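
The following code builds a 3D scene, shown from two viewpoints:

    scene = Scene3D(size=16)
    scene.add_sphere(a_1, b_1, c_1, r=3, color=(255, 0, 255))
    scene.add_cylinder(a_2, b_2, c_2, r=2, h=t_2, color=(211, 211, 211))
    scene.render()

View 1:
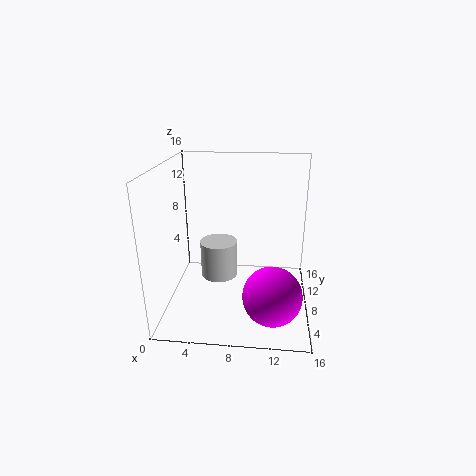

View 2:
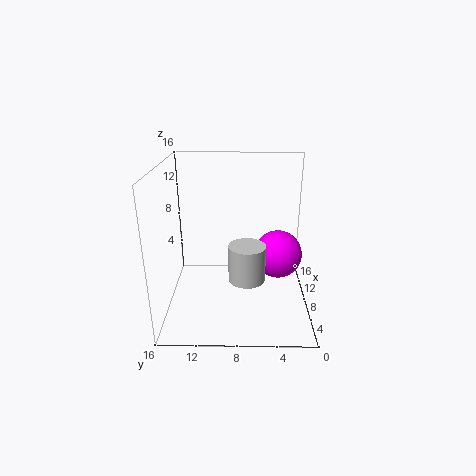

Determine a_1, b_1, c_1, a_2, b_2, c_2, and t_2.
a_1 = 12, b_1 = 3, c_1 = 4, a_2 = 6, b_2 = 7, c_2 = 4, t_2 = 4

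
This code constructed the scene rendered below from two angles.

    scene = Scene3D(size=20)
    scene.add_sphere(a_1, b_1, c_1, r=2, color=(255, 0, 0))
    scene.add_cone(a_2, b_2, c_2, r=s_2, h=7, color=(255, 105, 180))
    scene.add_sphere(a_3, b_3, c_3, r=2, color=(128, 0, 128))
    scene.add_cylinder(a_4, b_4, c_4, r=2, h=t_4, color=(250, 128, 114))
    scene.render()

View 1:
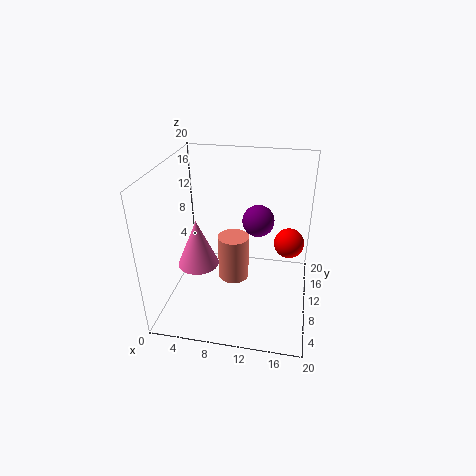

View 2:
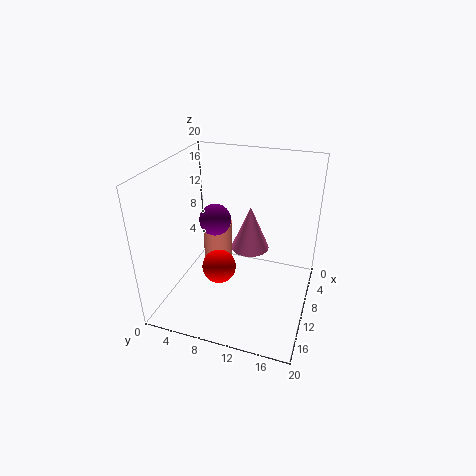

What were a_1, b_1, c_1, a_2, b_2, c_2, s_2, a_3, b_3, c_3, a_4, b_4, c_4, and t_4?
a_1 = 17
b_1 = 10
c_1 = 10
a_2 = 4
b_2 = 10
c_2 = 5
s_2 = 3
a_3 = 13
b_3 = 8
c_3 = 14
a_4 = 10
b_4 = 7
c_4 = 6
t_4 = 6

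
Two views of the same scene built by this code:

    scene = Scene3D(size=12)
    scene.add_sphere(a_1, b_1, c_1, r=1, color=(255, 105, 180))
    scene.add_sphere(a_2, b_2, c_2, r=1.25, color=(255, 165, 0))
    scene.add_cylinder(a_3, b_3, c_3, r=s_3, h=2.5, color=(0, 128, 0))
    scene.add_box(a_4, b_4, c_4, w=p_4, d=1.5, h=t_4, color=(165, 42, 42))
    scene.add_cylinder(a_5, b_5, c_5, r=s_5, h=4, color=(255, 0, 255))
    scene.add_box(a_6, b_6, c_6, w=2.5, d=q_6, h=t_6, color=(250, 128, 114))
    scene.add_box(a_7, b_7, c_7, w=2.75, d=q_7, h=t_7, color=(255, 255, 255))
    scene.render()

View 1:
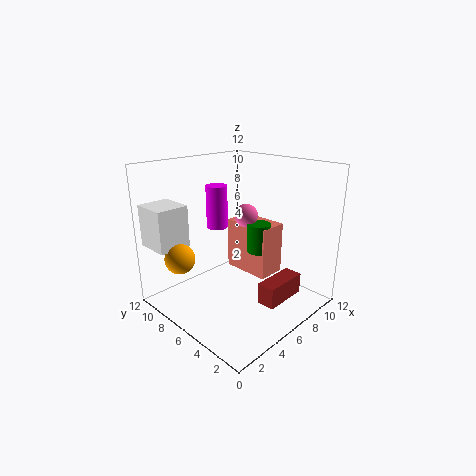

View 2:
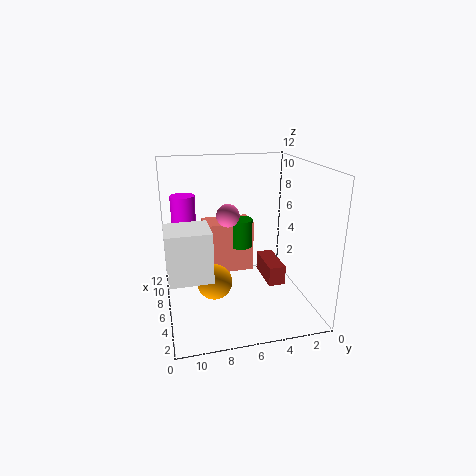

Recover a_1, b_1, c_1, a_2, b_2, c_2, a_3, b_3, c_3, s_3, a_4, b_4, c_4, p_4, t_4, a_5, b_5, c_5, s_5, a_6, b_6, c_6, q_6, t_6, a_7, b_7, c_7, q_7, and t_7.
a_1 = 7.5, b_1 = 6.5, c_1 = 7.5, a_2 = 2, b_2 = 8.75, c_2 = 4.5, a_3 = 7.75, b_3 = 5.25, c_3 = 4.5, s_3 = 1, a_4 = 5.5, b_4 = 1.75, c_4 = 1.25, p_4 = 3.75, t_4 = 1.75, a_5 = 7.5, b_5 = 10.25, c_5 = 5.5, s_5 = 1, a_6 = 7.25, b_6 = 4.25, c_6 = 2.25, q_6 = 4.25, t_6 = 4.5, a_7 = 0.5, b_7 = 9, c_7 = 5.25, q_7 = 3, t_7 = 3.5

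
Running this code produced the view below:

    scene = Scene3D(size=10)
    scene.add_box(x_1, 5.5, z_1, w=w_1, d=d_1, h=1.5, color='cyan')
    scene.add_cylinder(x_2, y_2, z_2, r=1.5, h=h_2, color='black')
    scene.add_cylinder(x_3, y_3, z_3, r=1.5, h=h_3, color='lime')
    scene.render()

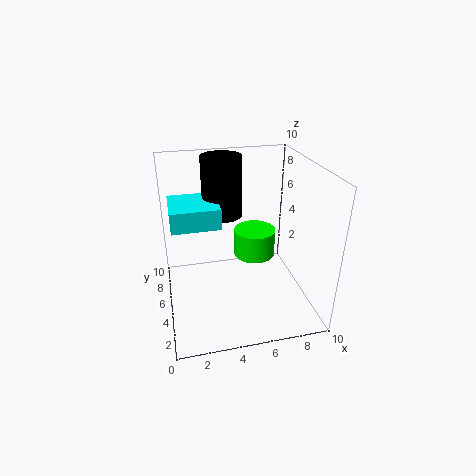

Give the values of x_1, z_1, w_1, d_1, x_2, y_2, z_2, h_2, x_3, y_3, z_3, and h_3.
x_1 = 0.5; z_1 = 5.5; w_1 = 3.5; d_1 = 3.5; x_2 = 4.5; y_2 = 8; z_2 = 5.5; h_2 = 4.5; x_3 = 6.5; y_3 = 6; z_3 = 3; h_3 = 2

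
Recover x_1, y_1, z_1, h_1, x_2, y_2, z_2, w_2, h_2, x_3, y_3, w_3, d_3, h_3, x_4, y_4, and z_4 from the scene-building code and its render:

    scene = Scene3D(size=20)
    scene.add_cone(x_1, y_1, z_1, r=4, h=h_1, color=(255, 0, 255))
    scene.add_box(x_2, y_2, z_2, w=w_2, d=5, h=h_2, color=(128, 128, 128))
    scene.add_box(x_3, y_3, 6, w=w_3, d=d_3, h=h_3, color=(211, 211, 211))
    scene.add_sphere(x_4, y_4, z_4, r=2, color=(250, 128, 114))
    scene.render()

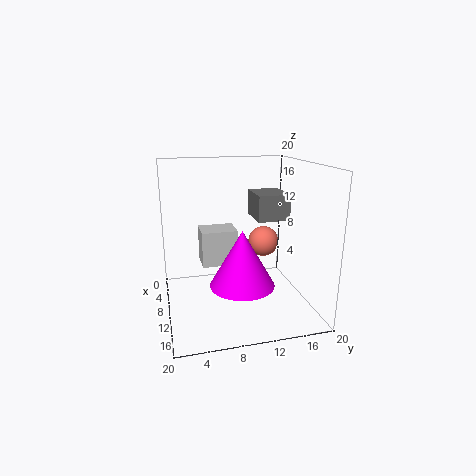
x_1 = 16; y_1 = 9; z_1 = 6; h_1 = 7; x_2 = 1; y_2 = 14; z_2 = 11; w_2 = 6; h_2 = 4; x_3 = 6; y_3 = 5; w_3 = 4; d_3 = 5; h_3 = 5; x_4 = 12; y_4 = 13; z_4 = 10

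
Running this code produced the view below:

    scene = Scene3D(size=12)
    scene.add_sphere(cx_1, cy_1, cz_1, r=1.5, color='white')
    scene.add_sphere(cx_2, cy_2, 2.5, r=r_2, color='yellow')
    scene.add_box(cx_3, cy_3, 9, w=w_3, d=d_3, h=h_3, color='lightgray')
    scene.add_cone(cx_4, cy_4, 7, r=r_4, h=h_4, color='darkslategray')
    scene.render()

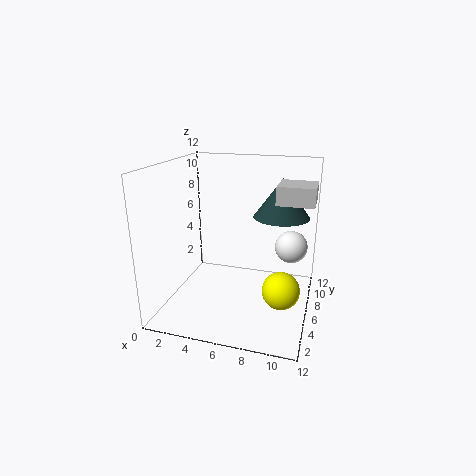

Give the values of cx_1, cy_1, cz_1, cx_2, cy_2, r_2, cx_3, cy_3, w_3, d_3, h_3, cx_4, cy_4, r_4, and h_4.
cx_1 = 10
cy_1 = 10
cz_1 = 4
cx_2 = 10
cy_2 = 4.5
r_2 = 1.5
cx_3 = 9
cy_3 = 6
w_3 = 3
d_3 = 3
h_3 = 1.5
cx_4 = 9
cy_4 = 9.5
r_4 = 2.5
h_4 = 3.5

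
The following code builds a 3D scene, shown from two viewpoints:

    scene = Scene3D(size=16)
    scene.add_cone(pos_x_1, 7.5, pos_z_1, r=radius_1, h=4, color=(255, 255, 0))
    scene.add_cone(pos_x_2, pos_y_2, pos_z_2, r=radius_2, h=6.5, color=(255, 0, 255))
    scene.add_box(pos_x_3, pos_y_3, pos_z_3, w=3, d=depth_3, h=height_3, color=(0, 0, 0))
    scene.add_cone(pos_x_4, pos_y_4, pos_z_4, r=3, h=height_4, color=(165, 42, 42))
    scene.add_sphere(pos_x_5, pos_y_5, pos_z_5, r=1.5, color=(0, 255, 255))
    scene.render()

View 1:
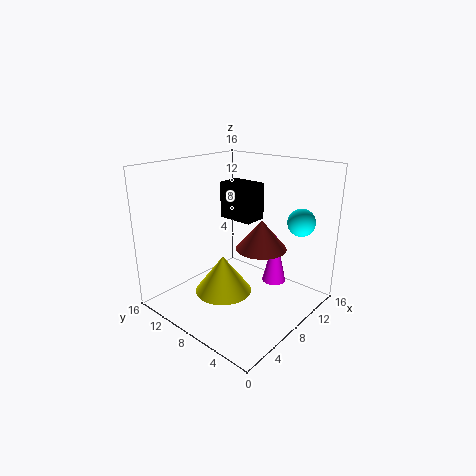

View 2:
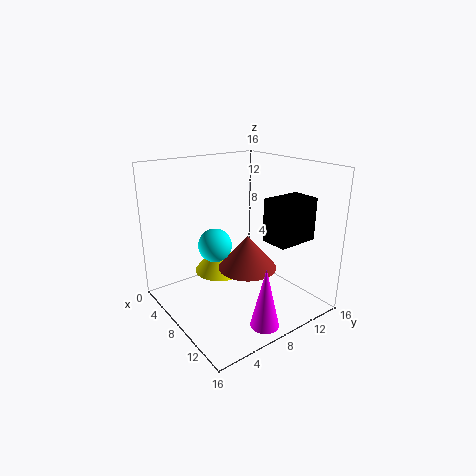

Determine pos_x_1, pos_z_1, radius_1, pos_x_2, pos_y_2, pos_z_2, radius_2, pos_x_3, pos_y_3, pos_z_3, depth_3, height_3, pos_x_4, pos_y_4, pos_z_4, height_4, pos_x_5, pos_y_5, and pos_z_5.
pos_x_1 = 5
pos_z_1 = 3
radius_1 = 3
pos_x_2 = 14
pos_y_2 = 7
pos_z_2 = 0.5
radius_2 = 1.5
pos_x_3 = 11
pos_y_3 = 9
pos_z_3 = 8.5
depth_3 = 4.5
height_3 = 4.5
pos_x_4 = 11
pos_y_4 = 7
pos_z_4 = 6
height_4 = 3.5
pos_x_5 = 12
pos_y_5 = 2.5
pos_z_5 = 10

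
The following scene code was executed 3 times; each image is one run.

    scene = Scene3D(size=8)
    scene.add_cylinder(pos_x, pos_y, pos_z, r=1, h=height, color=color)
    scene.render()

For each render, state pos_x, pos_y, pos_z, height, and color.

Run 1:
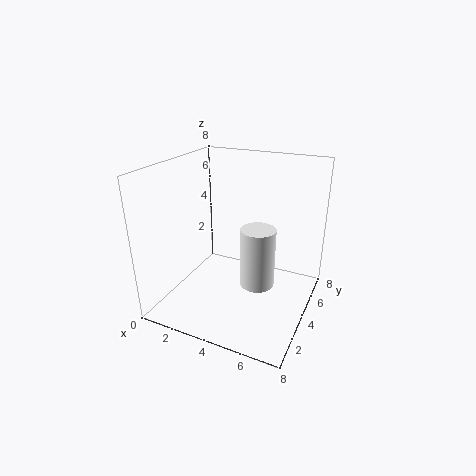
pos_x = 5; pos_y = 4.5; pos_z = 1; height = 3.5; color = 'white'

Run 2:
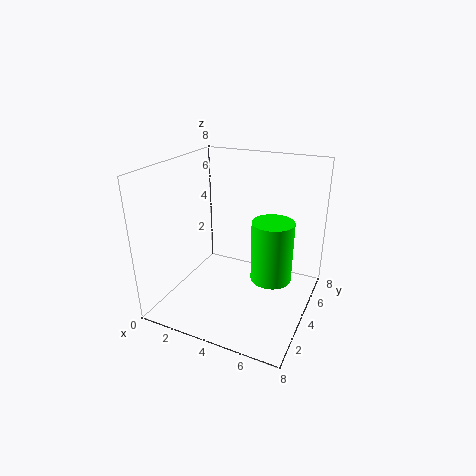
pos_x = 6.5; pos_y = 2.5; pos_z = 3; height = 3; color = 'lime'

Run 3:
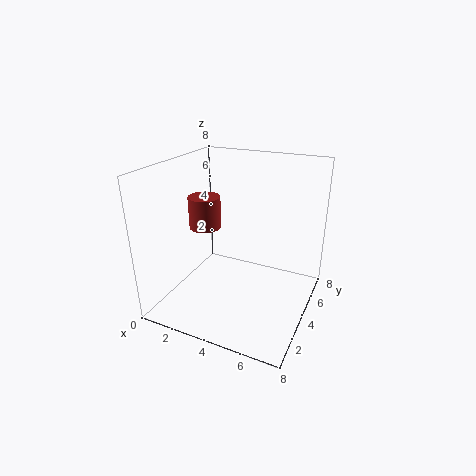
pos_x = 1; pos_y = 5.5; pos_z = 3.5; height = 2; color = 'brown'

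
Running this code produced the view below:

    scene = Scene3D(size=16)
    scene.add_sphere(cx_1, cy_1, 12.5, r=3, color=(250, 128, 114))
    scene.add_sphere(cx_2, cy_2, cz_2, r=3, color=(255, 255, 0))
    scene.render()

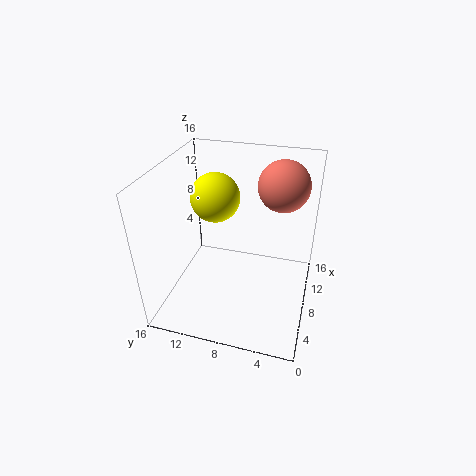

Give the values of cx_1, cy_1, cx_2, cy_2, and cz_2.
cx_1 = 13
cy_1 = 4
cx_2 = 12
cy_2 = 12
cz_2 = 10.5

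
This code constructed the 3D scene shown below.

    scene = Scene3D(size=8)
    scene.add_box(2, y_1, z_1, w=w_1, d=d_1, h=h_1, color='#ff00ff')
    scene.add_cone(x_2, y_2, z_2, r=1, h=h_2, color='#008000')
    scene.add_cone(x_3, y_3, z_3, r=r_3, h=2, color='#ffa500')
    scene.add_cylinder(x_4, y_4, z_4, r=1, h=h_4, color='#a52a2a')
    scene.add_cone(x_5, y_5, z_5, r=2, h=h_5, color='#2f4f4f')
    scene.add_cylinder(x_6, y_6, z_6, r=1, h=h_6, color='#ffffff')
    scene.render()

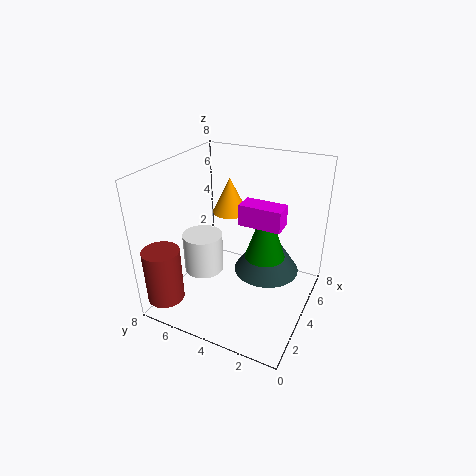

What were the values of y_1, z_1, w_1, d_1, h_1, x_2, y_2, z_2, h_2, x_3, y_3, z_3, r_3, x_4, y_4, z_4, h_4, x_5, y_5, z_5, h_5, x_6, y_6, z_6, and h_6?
y_1 = 1, z_1 = 6, w_1 = 1, d_1 = 2, h_1 = 1, x_2 = 3, y_2 = 2, z_2 = 4, h_2 = 3, x_3 = 5, y_3 = 5, z_3 = 5, r_3 = 1, x_4 = 1, y_4 = 7, z_4 = 1, h_4 = 3, x_5 = 6, y_5 = 3, z_5 = 1, h_5 = 3, x_6 = 2, y_6 = 5, z_6 = 3, h_6 = 2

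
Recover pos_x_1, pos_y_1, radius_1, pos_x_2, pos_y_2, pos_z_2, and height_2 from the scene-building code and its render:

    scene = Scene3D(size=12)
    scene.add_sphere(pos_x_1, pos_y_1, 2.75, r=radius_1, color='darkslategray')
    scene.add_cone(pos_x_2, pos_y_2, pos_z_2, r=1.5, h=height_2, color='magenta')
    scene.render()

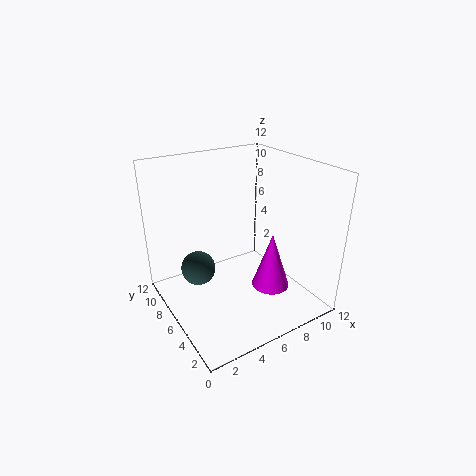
pos_x_1 = 3.25; pos_y_1 = 8.25; radius_1 = 1.5; pos_x_2 = 7.25; pos_y_2 = 3; pos_z_2 = 2.75; height_2 = 4.5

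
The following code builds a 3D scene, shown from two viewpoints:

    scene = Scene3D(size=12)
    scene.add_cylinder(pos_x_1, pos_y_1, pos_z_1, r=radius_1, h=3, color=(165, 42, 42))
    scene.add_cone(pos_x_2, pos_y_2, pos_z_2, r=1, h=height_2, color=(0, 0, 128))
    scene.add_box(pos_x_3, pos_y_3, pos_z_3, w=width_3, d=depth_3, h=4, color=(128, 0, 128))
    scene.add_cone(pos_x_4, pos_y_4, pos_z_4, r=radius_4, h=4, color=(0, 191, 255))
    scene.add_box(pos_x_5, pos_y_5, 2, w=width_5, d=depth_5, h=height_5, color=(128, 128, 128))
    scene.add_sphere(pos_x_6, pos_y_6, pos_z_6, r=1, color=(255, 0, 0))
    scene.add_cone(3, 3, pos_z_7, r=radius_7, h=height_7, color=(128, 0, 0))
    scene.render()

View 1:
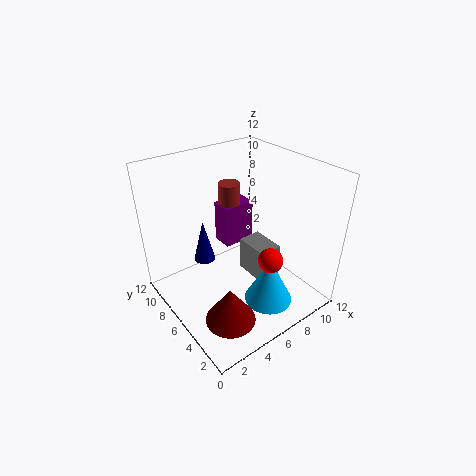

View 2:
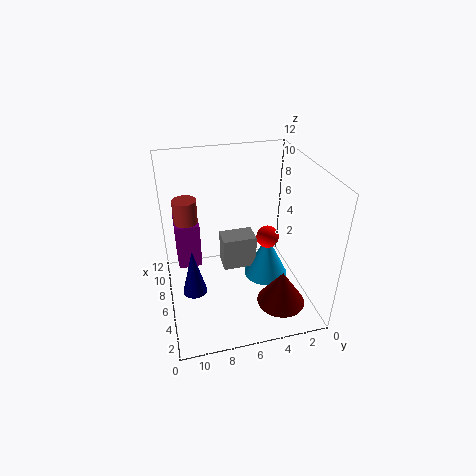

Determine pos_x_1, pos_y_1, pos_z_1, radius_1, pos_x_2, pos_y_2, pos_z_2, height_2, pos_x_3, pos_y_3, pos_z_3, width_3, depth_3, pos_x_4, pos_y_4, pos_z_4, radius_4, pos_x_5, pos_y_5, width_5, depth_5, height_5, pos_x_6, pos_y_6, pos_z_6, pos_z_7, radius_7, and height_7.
pos_x_1 = 8
pos_y_1 = 10
pos_z_1 = 6
radius_1 = 1
pos_x_2 = 5
pos_y_2 = 10
pos_z_2 = 2
height_2 = 4
pos_x_3 = 7
pos_y_3 = 9
pos_z_3 = 3
width_3 = 3
depth_3 = 2
pos_x_4 = 7
pos_y_4 = 3
pos_z_4 = 1
radius_4 = 2
pos_x_5 = 7
pos_y_5 = 4
width_5 = 2
depth_5 = 3
height_5 = 3
pos_x_6 = 7
pos_y_6 = 3
pos_z_6 = 5
pos_z_7 = 1
radius_7 = 2
height_7 = 3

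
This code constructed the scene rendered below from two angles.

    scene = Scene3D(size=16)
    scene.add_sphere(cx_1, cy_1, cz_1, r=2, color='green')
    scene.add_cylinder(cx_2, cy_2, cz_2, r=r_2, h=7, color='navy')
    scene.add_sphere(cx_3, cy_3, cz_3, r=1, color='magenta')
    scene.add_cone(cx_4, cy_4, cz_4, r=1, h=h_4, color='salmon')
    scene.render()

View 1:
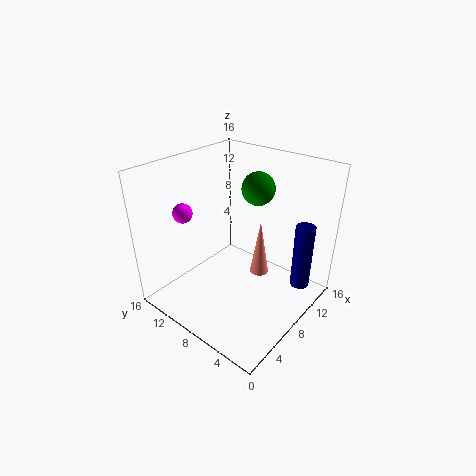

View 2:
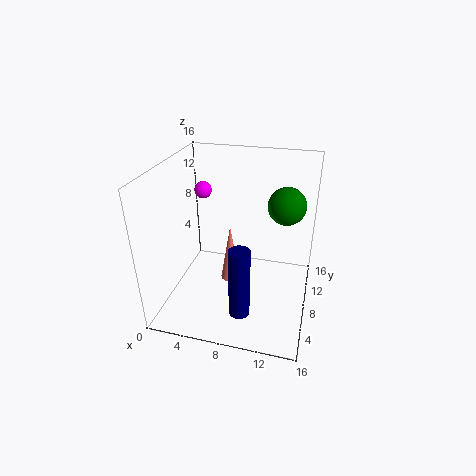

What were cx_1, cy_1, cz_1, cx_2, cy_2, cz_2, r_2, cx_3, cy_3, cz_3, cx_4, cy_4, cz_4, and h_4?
cx_1 = 13
cy_1 = 9
cz_1 = 12
cx_2 = 10
cy_2 = 1
cz_2 = 4
r_2 = 1
cx_3 = 3
cy_3 = 11
cz_3 = 12
cx_4 = 8
cy_4 = 5
cz_4 = 5
h_4 = 6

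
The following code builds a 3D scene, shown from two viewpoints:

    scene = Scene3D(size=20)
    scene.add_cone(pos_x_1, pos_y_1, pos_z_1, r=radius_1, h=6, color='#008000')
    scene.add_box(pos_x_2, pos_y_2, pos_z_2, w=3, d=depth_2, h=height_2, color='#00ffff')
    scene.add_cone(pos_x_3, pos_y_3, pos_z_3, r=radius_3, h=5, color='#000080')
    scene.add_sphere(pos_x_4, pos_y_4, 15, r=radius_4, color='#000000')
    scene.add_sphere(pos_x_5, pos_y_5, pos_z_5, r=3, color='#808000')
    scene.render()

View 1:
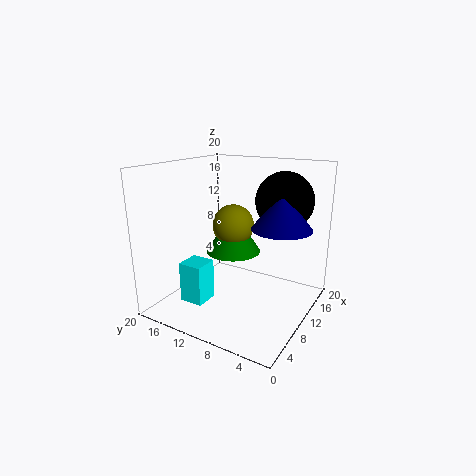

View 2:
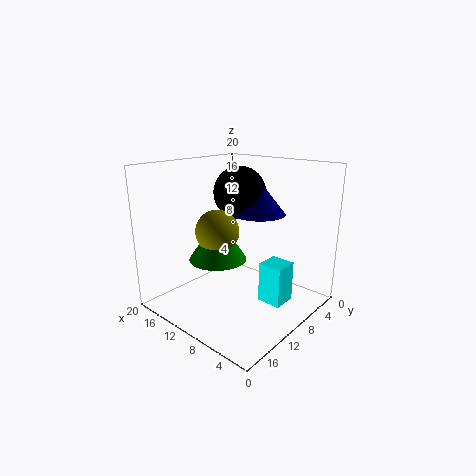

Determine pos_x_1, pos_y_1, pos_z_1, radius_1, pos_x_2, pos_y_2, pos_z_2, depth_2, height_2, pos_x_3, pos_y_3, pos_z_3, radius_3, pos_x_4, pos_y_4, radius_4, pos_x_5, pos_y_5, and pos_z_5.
pos_x_1 = 12; pos_y_1 = 12; pos_z_1 = 7; radius_1 = 4; pos_x_2 = 1; pos_y_2 = 10; pos_z_2 = 4; depth_2 = 3; height_2 = 5; pos_x_3 = 11; pos_y_3 = 4; pos_z_3 = 12; radius_3 = 4; pos_x_4 = 14; pos_y_4 = 5; radius_4 = 4; pos_x_5 = 12; pos_y_5 = 12; pos_z_5 = 11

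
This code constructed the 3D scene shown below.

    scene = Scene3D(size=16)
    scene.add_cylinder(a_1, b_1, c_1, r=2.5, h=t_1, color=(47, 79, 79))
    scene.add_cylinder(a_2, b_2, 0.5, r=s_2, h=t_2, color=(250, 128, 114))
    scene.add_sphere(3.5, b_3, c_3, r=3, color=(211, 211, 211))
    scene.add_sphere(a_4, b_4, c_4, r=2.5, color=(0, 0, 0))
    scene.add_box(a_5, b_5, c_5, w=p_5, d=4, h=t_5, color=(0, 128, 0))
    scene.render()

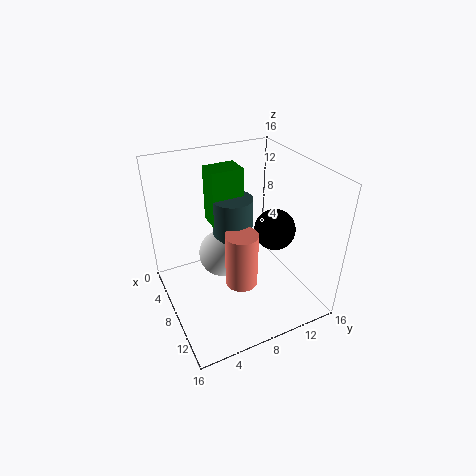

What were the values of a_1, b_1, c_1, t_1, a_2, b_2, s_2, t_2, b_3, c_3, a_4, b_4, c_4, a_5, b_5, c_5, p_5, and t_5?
a_1 = 3.5; b_1 = 9.5; c_1 = 3; t_1 = 7.5; a_2 = 7; b_2 = 9; s_2 = 2; t_2 = 7; b_3 = 8; c_3 = 3; a_4 = 7; b_4 = 13.5; c_4 = 7; a_5 = 0.5; b_5 = 7; c_5 = 7; p_5 = 3; t_5 = 7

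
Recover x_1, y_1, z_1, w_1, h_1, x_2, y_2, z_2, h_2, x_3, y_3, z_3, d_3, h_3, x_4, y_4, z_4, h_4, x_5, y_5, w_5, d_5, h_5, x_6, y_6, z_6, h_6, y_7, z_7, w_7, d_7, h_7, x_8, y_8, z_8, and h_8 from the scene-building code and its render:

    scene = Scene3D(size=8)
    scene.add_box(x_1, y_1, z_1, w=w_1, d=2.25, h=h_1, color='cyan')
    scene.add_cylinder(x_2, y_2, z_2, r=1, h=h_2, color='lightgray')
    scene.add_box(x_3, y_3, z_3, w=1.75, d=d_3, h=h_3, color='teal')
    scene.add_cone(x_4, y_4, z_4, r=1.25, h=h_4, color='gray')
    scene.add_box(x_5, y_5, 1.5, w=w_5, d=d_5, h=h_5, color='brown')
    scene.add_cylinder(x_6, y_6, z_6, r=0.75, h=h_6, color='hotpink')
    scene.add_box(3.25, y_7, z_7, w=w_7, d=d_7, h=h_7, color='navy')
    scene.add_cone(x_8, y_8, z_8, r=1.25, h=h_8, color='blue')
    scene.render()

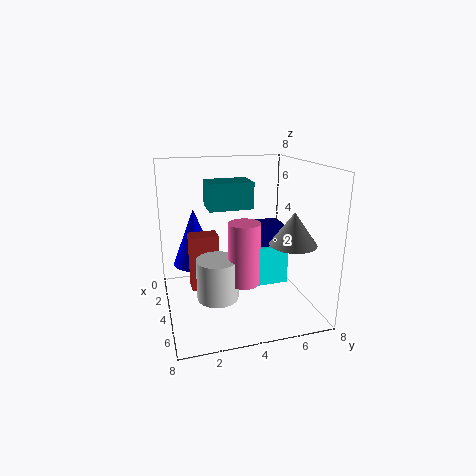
x_1 = 3
y_1 = 4.5
z_1 = 1.25
w_1 = 1.75
h_1 = 2.25
x_2 = 6.5
y_2 = 2.25
z_2 = 2
h_2 = 2
x_3 = 2
y_3 = 2.5
z_3 = 5.5
d_3 = 2.5
h_3 = 1.5
x_4 = 5.75
y_4 = 6.5
z_4 = 4
h_4 = 1.75
x_5 = 3.75
y_5 = 1.25
w_5 = 1
d_5 = 1.5
h_5 = 3
x_6 = 6.75
y_6 = 3.5
z_6 = 2.75
h_6 = 3
y_7 = 5
z_7 = 3.5
w_7 = 1.25
d_7 = 1.5
h_7 = 1.25
x_8 = 2.75
y_8 = 1.75
z_8 = 2.25
h_8 = 3.25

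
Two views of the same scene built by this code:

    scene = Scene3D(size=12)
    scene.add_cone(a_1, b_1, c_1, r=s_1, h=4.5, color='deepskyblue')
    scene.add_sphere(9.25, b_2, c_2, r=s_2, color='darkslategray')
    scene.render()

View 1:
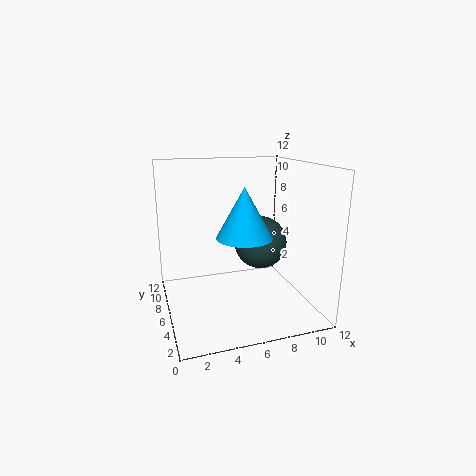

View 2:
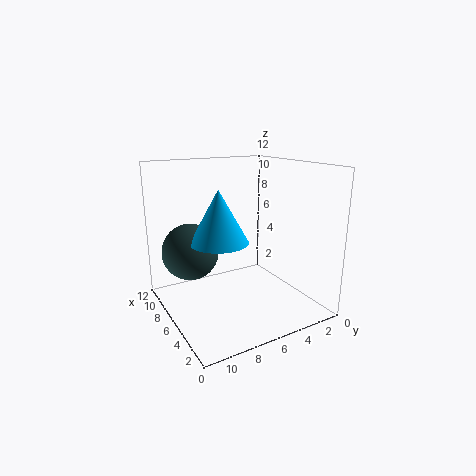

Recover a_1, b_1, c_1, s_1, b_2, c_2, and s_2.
a_1 = 7; b_1 = 7.25; c_1 = 5.5; s_1 = 2.5; b_2 = 9; c_2 = 4.25; s_2 = 2.5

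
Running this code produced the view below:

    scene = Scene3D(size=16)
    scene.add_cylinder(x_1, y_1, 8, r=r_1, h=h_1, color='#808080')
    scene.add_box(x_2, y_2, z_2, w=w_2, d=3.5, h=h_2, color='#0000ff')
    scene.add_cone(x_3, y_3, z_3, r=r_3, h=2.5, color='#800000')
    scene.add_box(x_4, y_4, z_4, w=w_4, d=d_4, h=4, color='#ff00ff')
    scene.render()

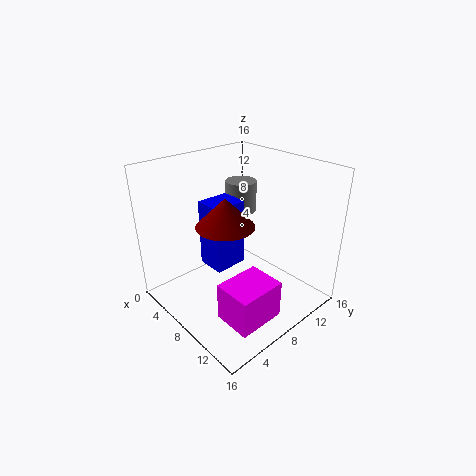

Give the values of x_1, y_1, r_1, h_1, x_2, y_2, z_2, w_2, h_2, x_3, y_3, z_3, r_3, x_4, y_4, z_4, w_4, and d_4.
x_1 = 2.5; y_1 = 13.5; r_1 = 2; h_1 = 4; x_2 = 6.5; y_2 = 4; z_2 = 6; w_2 = 3; h_2 = 7; x_3 = 12.5; y_3 = 2.5; z_3 = 13; r_3 = 2.5; x_4 = 11; y_4 = 2.5; z_4 = 2; w_4 = 4; d_4 = 5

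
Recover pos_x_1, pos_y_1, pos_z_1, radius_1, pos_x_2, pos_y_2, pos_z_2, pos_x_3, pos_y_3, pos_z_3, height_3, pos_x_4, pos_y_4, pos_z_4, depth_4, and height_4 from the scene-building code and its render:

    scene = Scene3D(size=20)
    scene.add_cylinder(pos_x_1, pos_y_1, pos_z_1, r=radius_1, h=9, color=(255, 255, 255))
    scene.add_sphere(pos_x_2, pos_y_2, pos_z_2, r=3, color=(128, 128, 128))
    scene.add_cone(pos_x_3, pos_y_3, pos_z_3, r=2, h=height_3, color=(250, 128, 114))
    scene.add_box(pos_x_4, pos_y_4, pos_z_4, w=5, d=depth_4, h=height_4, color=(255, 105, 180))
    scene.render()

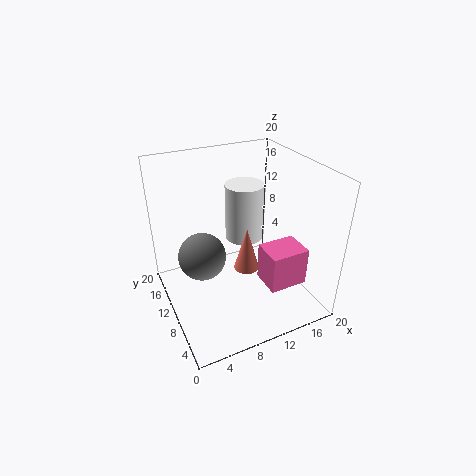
pos_x_1 = 14, pos_y_1 = 16, pos_z_1 = 6, radius_1 = 3, pos_x_2 = 4, pos_y_2 = 8, pos_z_2 = 10, pos_x_3 = 13, pos_y_3 = 13, pos_z_3 = 2, height_3 = 7, pos_x_4 = 11, pos_y_4 = 2, pos_z_4 = 6, depth_4 = 4, height_4 = 5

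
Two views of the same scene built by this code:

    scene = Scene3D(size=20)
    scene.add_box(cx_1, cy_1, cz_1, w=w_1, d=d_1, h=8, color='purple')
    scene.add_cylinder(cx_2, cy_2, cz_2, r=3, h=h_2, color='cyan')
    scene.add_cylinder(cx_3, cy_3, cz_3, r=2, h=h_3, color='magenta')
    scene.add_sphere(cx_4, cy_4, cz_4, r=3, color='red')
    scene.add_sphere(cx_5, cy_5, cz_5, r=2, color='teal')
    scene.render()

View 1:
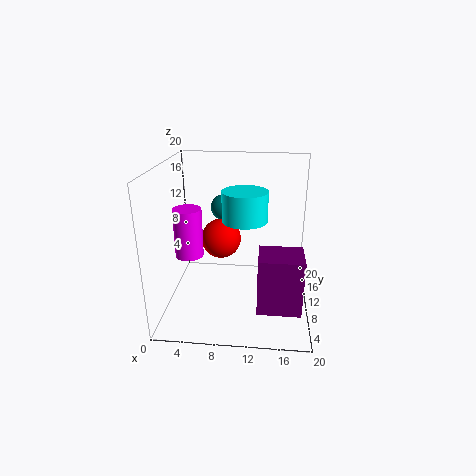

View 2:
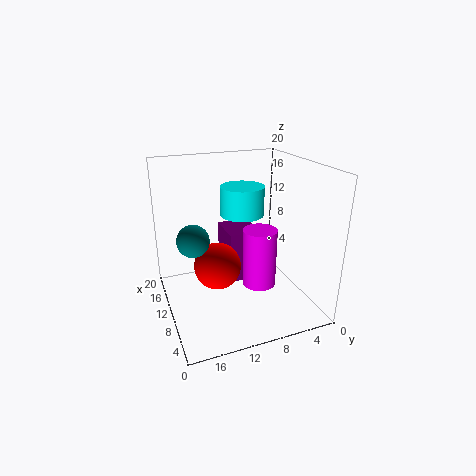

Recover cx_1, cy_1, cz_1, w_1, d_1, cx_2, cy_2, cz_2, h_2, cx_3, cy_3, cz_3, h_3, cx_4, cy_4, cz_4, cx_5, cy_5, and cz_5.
cx_1 = 13
cy_1 = 5
cz_1 = 1
w_1 = 6
d_1 = 5
cx_2 = 11
cy_2 = 9
cz_2 = 13
h_2 = 4
cx_3 = 3
cy_3 = 10
cz_3 = 7
h_3 = 7
cx_4 = 7
cy_4 = 14
cz_4 = 8
cx_5 = 7
cy_5 = 17
cz_5 = 12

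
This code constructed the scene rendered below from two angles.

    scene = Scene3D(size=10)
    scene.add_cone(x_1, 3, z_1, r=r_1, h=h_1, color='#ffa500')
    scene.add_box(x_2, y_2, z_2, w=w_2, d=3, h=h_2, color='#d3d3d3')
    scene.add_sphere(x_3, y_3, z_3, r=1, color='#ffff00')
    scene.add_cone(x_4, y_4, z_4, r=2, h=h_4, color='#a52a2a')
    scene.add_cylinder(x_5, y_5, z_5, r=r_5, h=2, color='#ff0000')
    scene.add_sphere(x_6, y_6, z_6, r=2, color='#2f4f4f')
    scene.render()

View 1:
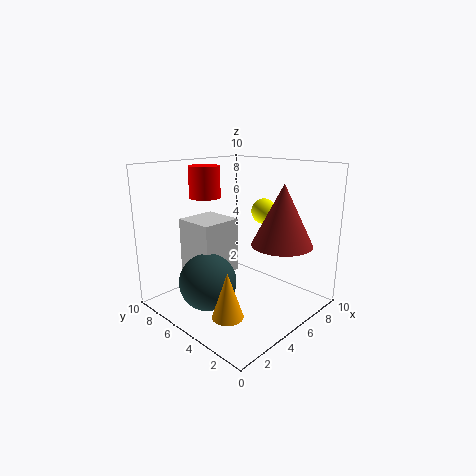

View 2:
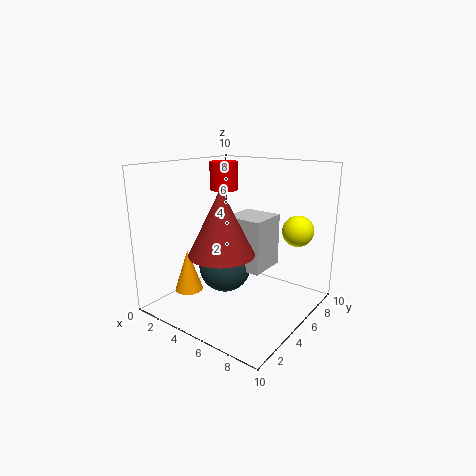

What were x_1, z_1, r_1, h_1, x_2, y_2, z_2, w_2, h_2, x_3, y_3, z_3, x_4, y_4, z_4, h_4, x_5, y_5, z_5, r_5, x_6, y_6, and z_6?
x_1 = 2
z_1 = 1
r_1 = 1
h_1 = 3
x_2 = 3
y_2 = 6
z_2 = 2
w_2 = 3
h_2 = 4
x_3 = 9
y_3 = 6
z_3 = 6
x_4 = 6
y_4 = 2
z_4 = 5
h_4 = 4
x_5 = 3
y_5 = 6
z_5 = 8
r_5 = 1
x_6 = 3
y_6 = 6
z_6 = 2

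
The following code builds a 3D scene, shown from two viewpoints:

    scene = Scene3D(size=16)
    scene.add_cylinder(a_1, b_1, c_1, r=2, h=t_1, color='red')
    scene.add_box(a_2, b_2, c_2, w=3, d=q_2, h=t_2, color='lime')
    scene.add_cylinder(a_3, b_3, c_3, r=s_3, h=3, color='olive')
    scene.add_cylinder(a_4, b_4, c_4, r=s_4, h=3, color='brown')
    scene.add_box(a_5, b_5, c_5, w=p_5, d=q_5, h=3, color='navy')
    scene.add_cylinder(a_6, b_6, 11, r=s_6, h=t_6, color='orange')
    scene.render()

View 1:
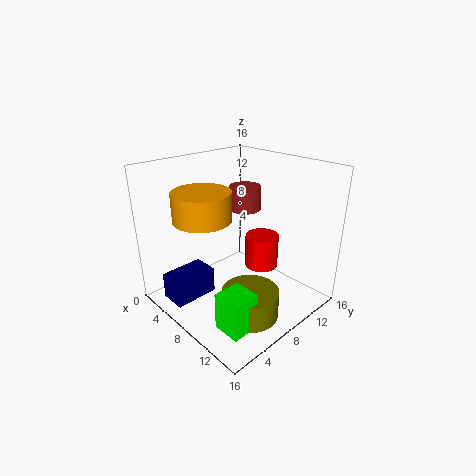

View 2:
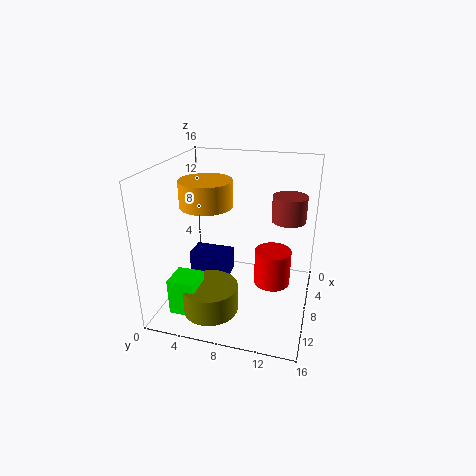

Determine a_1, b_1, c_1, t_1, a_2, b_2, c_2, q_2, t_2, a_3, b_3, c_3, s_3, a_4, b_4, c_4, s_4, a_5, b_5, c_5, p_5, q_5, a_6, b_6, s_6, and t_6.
a_1 = 8, b_1 = 12, c_1 = 3, t_1 = 4, a_2 = 11, b_2 = 2, c_2 = 1, q_2 = 3, t_2 = 4, a_3 = 12, b_3 = 6, c_3 = 1, s_3 = 3, a_4 = 4, b_4 = 13, c_4 = 9, s_4 = 2, a_5 = 3, b_5 = 1, c_5 = 1, p_5 = 3, q_5 = 5, a_6 = 7, b_6 = 4, s_6 = 3, t_6 = 3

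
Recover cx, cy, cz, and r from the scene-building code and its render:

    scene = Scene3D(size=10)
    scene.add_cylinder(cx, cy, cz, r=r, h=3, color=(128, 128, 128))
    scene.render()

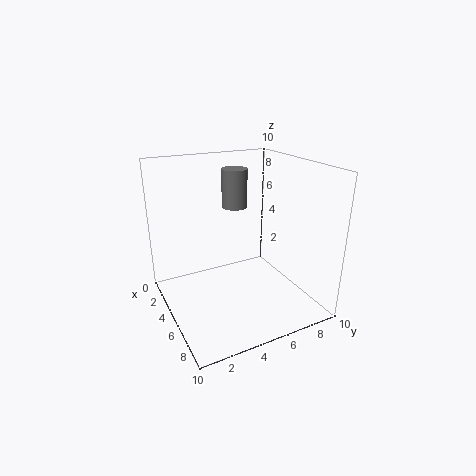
cx = 1.5, cy = 6.5, cz = 6, r = 1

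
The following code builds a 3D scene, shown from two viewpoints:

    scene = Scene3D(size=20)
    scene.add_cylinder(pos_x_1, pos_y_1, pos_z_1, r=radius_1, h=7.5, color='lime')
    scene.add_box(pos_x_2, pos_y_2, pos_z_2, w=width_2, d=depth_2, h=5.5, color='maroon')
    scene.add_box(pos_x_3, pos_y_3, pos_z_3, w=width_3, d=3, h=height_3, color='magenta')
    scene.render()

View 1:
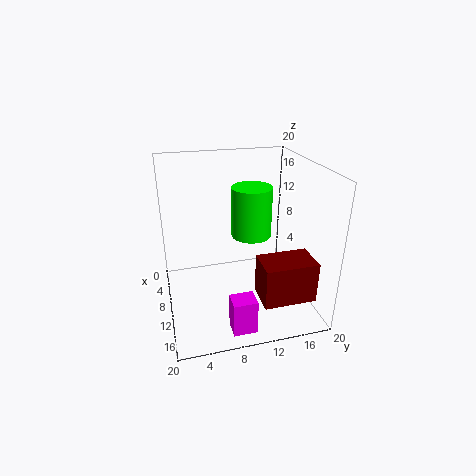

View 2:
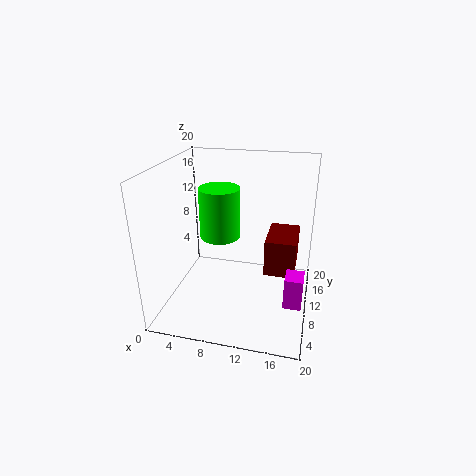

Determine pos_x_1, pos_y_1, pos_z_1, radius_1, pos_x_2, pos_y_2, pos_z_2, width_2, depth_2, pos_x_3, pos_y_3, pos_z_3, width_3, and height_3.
pos_x_1 = 6.5
pos_y_1 = 13
pos_z_1 = 8.5
radius_1 = 3
pos_x_2 = 13.5
pos_y_2 = 11.5
pos_z_2 = 3.5
width_2 = 4.5
depth_2 = 7
pos_x_3 = 17
pos_y_3 = 7
pos_z_3 = 1.5
width_3 = 2.5
height_3 = 4.5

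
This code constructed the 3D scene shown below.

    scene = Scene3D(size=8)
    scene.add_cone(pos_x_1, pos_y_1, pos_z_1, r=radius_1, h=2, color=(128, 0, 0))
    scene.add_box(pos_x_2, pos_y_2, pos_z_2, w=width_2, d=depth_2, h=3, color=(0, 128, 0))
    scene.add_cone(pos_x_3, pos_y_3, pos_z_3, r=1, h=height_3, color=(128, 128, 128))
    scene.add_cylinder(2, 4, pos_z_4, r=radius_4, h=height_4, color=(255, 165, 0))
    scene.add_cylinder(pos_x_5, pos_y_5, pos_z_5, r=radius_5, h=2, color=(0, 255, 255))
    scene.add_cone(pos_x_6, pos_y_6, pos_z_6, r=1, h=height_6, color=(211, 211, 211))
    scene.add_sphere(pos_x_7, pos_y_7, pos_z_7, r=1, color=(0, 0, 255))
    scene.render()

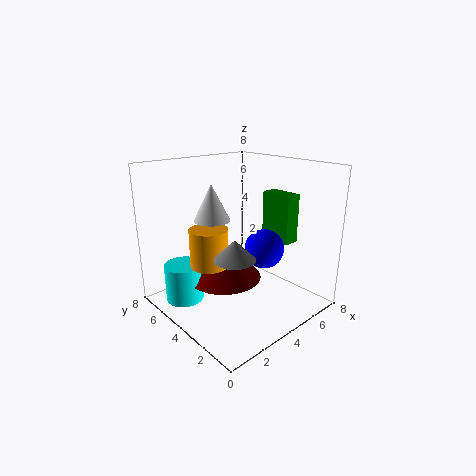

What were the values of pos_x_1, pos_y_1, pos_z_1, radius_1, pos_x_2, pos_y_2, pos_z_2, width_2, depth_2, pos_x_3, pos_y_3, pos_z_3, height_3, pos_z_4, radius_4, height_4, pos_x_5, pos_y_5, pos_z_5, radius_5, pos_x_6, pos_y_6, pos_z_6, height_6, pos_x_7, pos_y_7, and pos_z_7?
pos_x_1 = 3
pos_y_1 = 4
pos_z_1 = 2
radius_1 = 2
pos_x_2 = 7
pos_y_2 = 3
pos_z_2 = 3
width_2 = 1
depth_2 = 2
pos_x_3 = 2
pos_y_3 = 2
pos_z_3 = 4
height_3 = 1
pos_z_4 = 3
radius_4 = 1
height_4 = 2
pos_x_5 = 1
pos_y_5 = 5
pos_z_5 = 1
radius_5 = 1
pos_x_6 = 3
pos_y_6 = 5
pos_z_6 = 5
height_6 = 2
pos_x_7 = 4
pos_y_7 = 2
pos_z_7 = 4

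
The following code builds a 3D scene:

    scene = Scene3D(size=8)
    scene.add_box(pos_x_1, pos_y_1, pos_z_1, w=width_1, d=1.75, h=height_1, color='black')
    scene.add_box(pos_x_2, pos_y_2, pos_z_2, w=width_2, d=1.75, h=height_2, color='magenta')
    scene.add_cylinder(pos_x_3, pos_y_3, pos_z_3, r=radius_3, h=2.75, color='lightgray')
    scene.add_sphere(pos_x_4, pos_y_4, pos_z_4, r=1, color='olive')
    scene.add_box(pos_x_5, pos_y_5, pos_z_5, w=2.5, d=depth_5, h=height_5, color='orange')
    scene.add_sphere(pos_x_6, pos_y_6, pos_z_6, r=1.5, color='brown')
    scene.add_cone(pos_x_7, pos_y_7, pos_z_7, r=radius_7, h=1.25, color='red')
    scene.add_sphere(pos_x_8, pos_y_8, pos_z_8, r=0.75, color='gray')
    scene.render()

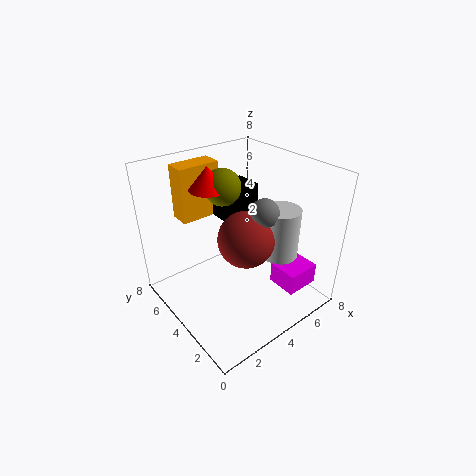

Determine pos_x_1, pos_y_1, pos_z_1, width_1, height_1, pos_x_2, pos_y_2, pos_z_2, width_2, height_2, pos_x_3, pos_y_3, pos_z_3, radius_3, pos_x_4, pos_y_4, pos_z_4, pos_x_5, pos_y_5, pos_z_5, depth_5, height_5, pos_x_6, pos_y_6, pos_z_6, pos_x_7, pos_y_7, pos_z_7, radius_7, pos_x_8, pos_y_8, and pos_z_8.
pos_x_1 = 4.25; pos_y_1 = 5.5; pos_z_1 = 4.25; width_1 = 2.5; height_1 = 1.75; pos_x_2 = 5.75; pos_y_2 = 1.25; pos_z_2 = 0.75; width_2 = 2; height_2 = 1.25; pos_x_3 = 5.5; pos_y_3 = 2.25; pos_z_3 = 3.25; radius_3 = 1; pos_x_4 = 3.75; pos_y_4 = 5; pos_z_4 = 6.75; pos_x_5 = 2.25; pos_y_5 = 6.75; pos_z_5 = 4.25; depth_5 = 1.25; height_5 = 3.25; pos_x_6 = 3.75; pos_y_6 = 3; pos_z_6 = 4.5; pos_x_7 = 3; pos_y_7 = 5.25; pos_z_7 = 6.75; radius_7 = 1; pos_x_8 = 4.5; pos_y_8 = 2.5; pos_z_8 = 6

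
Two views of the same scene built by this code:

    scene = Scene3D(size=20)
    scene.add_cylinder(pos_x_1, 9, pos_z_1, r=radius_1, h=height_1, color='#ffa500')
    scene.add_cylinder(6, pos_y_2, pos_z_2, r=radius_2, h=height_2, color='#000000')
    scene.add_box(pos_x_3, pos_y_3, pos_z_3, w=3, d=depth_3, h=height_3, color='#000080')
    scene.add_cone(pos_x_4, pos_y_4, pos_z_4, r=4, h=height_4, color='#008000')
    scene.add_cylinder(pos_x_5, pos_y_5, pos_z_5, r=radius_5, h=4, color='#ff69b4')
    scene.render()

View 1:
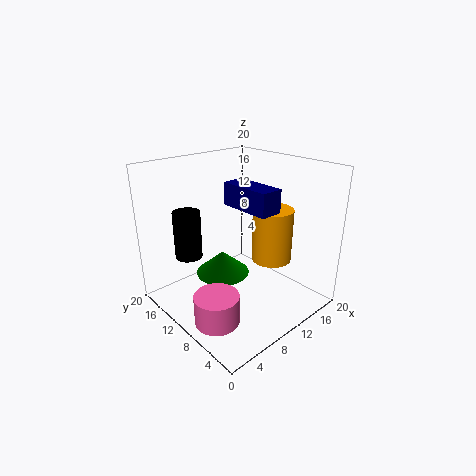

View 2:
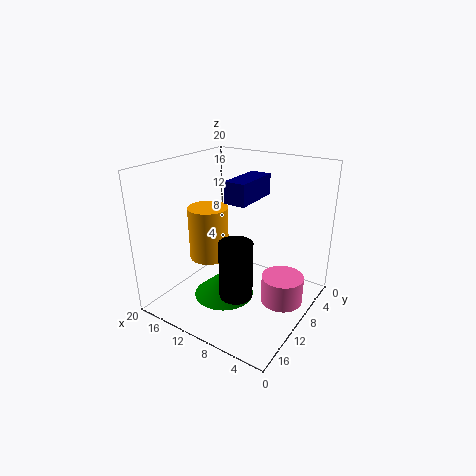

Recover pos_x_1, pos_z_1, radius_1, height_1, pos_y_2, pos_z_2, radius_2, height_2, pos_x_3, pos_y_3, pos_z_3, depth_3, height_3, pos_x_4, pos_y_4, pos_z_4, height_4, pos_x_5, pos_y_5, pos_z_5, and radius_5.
pos_x_1 = 16; pos_z_1 = 5; radius_1 = 3; height_1 = 8; pos_y_2 = 16.5; pos_z_2 = 6; radius_2 = 2; height_2 = 7; pos_x_3 = 8.5; pos_y_3 = 4; pos_z_3 = 15; depth_3 = 7; height_3 = 3; pos_x_4 = 10; pos_y_4 = 13.5; pos_z_4 = 3; height_4 = 3.5; pos_x_5 = 4; pos_y_5 = 7.5; pos_z_5 = 0.5; radius_5 = 3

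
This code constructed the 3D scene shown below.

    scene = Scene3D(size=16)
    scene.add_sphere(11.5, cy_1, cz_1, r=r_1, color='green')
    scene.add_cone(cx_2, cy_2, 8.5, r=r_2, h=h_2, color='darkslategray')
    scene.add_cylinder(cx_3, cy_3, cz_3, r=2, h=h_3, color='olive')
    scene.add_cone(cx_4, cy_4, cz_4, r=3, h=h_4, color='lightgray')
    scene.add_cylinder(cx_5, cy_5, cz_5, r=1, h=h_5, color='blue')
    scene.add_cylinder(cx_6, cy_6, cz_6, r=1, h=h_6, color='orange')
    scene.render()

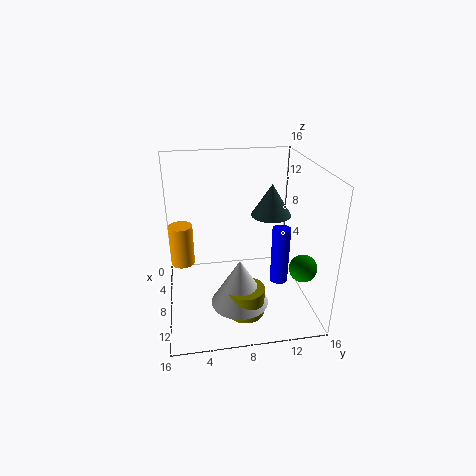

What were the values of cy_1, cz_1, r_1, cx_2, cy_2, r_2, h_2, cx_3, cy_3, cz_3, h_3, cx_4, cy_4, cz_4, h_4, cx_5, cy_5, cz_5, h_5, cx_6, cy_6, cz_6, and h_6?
cy_1 = 14.5
cz_1 = 5.5
r_1 = 1.5
cx_2 = 3.5
cy_2 = 13
r_2 = 2.5
h_2 = 4
cx_3 = 12.5
cy_3 = 8
cz_3 = 1.5
h_3 = 3
cx_4 = 12
cy_4 = 7.5
cz_4 = 2.5
h_4 = 5
cx_5 = 9.5
cy_5 = 12.5
cz_5 = 3
h_5 = 6.5
cx_6 = 14.5
cy_6 = 2
cz_6 = 9.5
h_6 = 3.5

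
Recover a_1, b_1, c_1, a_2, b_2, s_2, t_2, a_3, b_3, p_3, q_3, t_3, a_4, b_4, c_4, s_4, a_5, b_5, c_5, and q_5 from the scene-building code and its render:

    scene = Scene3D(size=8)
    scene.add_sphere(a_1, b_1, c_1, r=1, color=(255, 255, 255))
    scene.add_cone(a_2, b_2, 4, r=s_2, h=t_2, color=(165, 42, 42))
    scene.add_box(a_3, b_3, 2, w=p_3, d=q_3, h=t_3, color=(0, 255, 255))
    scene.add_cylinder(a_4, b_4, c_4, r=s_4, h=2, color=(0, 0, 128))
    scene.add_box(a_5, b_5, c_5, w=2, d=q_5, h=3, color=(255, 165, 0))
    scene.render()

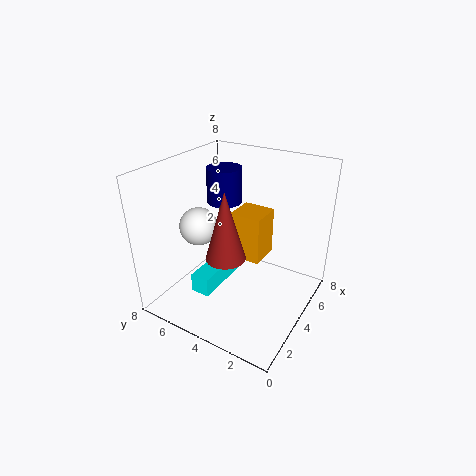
a_1 = 2.5
b_1 = 5.5
c_1 = 5
a_2 = 2
b_2 = 3.5
s_2 = 1
t_2 = 3.5
a_3 = 1
b_3 = 4
p_3 = 3
q_3 = 1
t_3 = 1
a_4 = 5
b_4 = 5.5
c_4 = 5.5
s_4 = 1
a_5 = 5.5
b_5 = 3.5
c_5 = 1.5
q_5 = 2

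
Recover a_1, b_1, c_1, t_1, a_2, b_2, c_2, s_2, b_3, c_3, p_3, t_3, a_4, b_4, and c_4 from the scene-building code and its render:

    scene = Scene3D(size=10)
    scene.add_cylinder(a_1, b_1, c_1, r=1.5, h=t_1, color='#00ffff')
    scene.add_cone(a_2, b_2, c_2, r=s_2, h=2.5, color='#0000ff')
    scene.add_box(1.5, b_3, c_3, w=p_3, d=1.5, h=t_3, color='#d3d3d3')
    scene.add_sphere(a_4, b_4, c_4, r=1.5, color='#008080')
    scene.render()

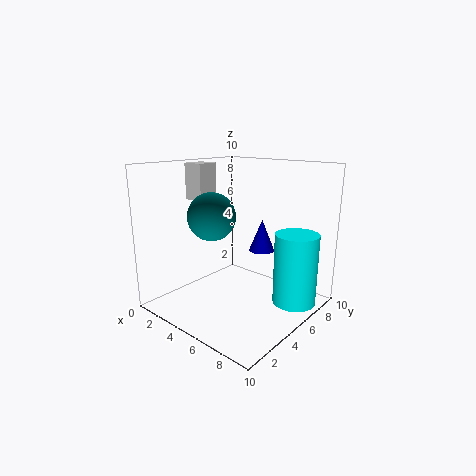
a_1 = 8.5, b_1 = 7, c_1 = 0.5, t_1 = 5, a_2 = 4.5, b_2 = 8.5, c_2 = 3, s_2 = 1, b_3 = 3.5, c_3 = 7.5, p_3 = 1.5, t_3 = 2.5, a_4 = 5, b_4 = 2.5, c_4 = 7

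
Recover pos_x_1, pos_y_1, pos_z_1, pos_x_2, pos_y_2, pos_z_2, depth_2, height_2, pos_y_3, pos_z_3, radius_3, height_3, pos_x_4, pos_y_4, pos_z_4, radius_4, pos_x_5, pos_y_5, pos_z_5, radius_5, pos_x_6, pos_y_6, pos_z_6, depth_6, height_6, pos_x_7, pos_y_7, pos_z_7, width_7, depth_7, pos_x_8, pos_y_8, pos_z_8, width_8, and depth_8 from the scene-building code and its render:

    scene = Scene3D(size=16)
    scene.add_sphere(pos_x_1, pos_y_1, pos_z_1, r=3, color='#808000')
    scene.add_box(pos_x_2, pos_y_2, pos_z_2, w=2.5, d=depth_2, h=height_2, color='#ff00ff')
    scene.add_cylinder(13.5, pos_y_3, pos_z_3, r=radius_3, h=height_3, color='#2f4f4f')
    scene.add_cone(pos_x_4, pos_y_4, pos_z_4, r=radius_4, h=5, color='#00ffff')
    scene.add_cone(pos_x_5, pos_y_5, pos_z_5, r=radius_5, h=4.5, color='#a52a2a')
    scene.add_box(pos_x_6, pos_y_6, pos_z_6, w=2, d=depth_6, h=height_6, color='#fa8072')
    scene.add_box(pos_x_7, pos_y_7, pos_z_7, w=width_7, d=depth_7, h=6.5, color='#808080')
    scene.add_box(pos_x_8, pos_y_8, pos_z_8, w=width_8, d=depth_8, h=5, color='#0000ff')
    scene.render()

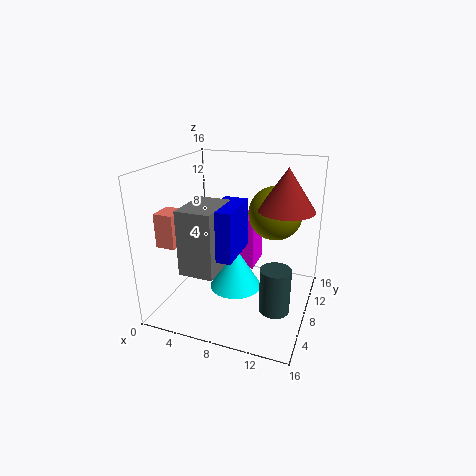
pos_x_1 = 11.5, pos_y_1 = 10.5, pos_z_1 = 10.5, pos_x_2 = 6, pos_y_2 = 12, pos_z_2 = 2, depth_2 = 4, height_2 = 6.5, pos_y_3 = 3.5, pos_z_3 = 3, radius_3 = 1.5, height_3 = 4.5, pos_x_4 = 7.5, pos_y_4 = 8.5, pos_z_4 = 1.5, radius_4 = 3, pos_x_5 = 13, pos_y_5 = 9, pos_z_5 = 11.5, radius_5 = 3, pos_x_6 = 1.5, pos_y_6 = 2, pos_z_6 = 8.5, depth_6 = 2.5, height_6 = 3.5, pos_x_7 = 4.5, pos_y_7 = 1, pos_z_7 = 6.5, width_7 = 3.5, depth_7 = 5, pos_x_8 = 7, pos_y_8 = 2, pos_z_8 = 8, width_8 = 2.5, depth_8 = 5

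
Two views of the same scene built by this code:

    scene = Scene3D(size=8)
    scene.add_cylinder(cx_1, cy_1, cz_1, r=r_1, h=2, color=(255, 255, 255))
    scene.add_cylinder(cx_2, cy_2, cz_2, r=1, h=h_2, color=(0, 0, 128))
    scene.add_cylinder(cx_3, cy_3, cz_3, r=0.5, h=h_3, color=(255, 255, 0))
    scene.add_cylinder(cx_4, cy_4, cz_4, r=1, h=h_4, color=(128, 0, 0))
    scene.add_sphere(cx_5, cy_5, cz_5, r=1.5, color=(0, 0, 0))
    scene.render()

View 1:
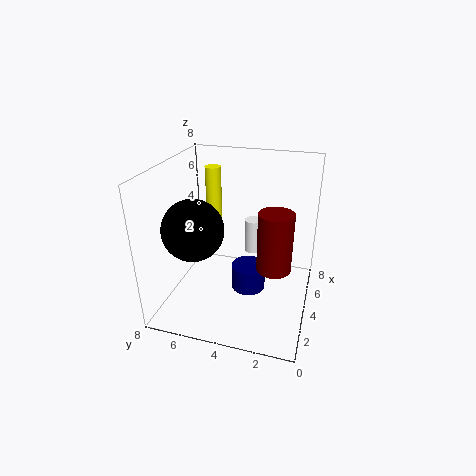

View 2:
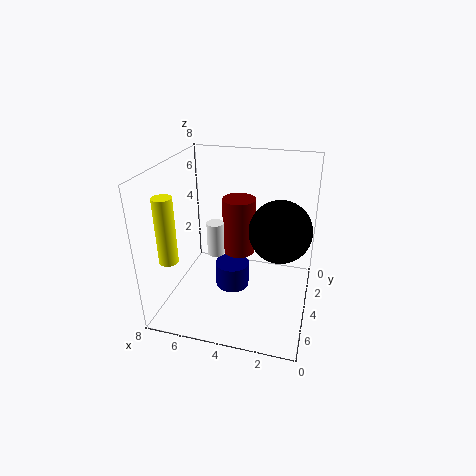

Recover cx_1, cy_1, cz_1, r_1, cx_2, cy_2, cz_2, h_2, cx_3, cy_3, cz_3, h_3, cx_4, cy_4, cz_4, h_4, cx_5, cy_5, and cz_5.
cx_1 = 5.5, cy_1 = 3.5, cz_1 = 2.5, r_1 = 0.5, cx_2 = 4.5, cy_2 = 3.5, cz_2 = 0.5, h_2 = 1.5, cx_3 = 7, cy_3 = 6.5, cz_3 = 3.5, h_3 = 3.5, cx_4 = 4.5, cy_4 = 2, cz_4 = 2, h_4 = 3.5, cx_5 = 1.5, cy_5 = 5.5, cz_5 = 5.5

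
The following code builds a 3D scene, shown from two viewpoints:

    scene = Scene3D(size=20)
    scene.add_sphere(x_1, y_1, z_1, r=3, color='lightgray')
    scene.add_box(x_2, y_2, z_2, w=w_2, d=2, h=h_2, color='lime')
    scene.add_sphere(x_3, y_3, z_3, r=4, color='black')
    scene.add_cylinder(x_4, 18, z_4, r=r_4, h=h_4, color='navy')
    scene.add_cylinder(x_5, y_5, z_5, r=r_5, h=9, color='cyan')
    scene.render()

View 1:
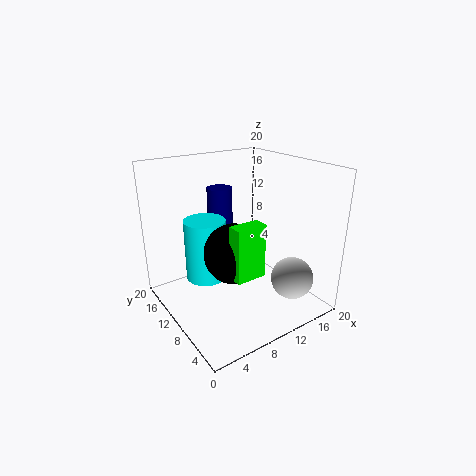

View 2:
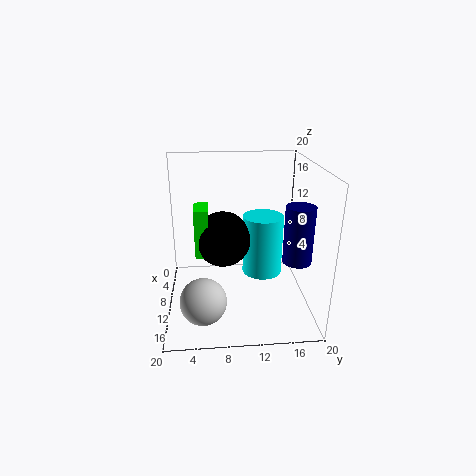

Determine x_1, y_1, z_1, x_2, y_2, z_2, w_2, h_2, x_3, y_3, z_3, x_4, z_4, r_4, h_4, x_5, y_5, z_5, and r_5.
x_1 = 16; y_1 = 5; z_1 = 4; x_2 = 6; y_2 = 4; z_2 = 7; w_2 = 4; h_2 = 7; x_3 = 8; y_3 = 8; z_3 = 9; x_4 = 12; z_4 = 7; r_4 = 2; h_4 = 8; x_5 = 7; y_5 = 14; z_5 = 3; r_5 = 3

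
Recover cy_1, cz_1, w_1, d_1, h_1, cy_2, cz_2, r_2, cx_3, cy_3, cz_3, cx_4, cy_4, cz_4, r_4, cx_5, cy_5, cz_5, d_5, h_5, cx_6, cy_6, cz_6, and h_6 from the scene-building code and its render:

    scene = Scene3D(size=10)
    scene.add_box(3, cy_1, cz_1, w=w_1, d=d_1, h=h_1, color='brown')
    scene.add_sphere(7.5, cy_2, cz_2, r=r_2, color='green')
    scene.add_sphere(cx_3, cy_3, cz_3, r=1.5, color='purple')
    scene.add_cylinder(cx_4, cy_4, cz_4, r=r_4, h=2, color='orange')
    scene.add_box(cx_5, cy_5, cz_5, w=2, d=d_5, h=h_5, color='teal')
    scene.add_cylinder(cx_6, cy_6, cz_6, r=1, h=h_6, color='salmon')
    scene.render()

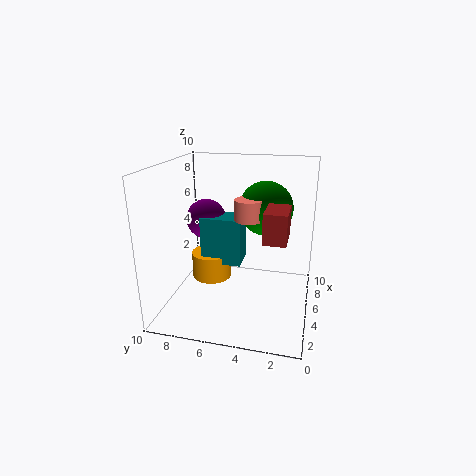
cy_1 = 1.5; cz_1 = 5.5; w_1 = 2.5; d_1 = 1.5; h_1 = 2; cy_2 = 3.5; cz_2 = 6.5; r_2 = 2; cx_3 = 7; cy_3 = 8; cz_3 = 5.5; cx_4 = 6.5; cy_4 = 7.5; cz_4 = 1; r_4 = 1.5; cx_5 = 5.5; cy_5 = 5; cz_5 = 2.5; d_5 = 3; h_5 = 3.5; cx_6 = 6; cy_6 = 4.5; cz_6 = 6; h_6 = 1.5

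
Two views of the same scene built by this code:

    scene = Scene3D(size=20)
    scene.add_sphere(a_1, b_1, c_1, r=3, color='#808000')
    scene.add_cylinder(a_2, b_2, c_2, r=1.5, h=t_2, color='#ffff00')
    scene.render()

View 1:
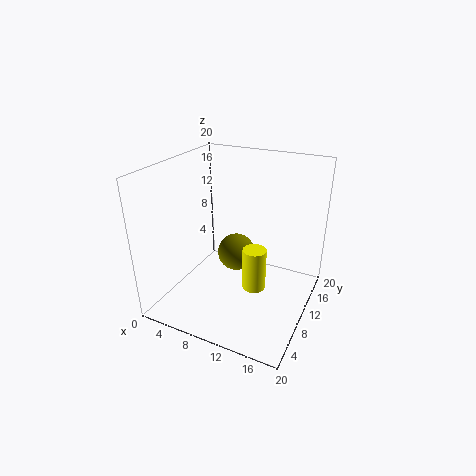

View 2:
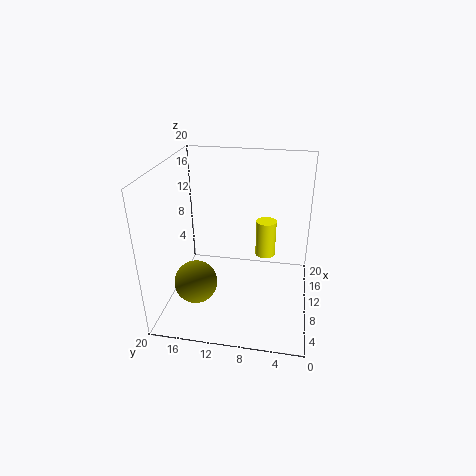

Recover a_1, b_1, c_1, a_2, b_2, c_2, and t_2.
a_1 = 7
b_1 = 15.5
c_1 = 4
a_2 = 14
b_2 = 6.5
c_2 = 5.5
t_2 = 5.5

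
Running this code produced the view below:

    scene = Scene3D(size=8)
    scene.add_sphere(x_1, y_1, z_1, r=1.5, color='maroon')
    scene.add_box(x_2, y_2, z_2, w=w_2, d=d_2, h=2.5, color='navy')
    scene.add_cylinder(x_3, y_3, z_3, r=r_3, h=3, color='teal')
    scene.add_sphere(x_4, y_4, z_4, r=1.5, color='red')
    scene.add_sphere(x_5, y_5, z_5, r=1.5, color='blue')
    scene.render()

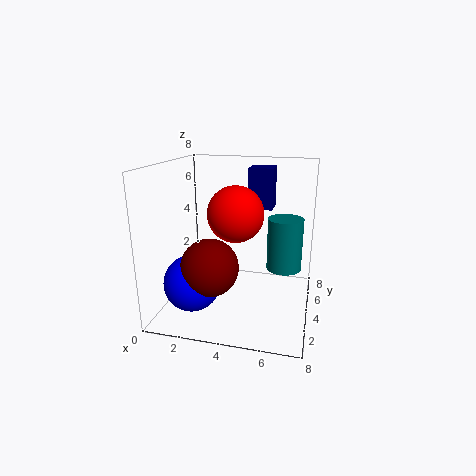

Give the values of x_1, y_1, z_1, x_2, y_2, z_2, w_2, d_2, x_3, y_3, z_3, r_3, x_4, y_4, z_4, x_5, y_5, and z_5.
x_1 = 3, y_1 = 2, z_1 = 3, x_2 = 4, y_2 = 6.5, z_2 = 5, w_2 = 1.5, d_2 = 1.5, x_3 = 6.5, y_3 = 5, z_3 = 2, r_3 = 1, x_4 = 4, y_4 = 3.5, z_4 = 5.5, x_5 = 2, y_5 = 2, z_5 = 2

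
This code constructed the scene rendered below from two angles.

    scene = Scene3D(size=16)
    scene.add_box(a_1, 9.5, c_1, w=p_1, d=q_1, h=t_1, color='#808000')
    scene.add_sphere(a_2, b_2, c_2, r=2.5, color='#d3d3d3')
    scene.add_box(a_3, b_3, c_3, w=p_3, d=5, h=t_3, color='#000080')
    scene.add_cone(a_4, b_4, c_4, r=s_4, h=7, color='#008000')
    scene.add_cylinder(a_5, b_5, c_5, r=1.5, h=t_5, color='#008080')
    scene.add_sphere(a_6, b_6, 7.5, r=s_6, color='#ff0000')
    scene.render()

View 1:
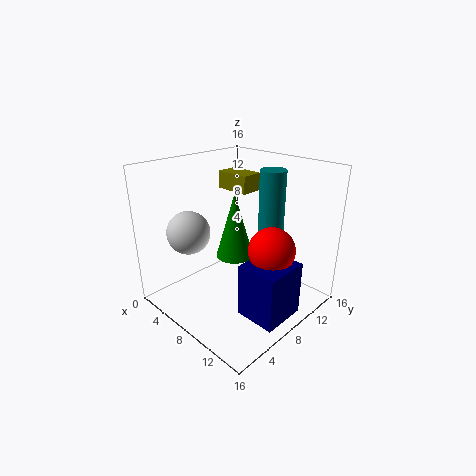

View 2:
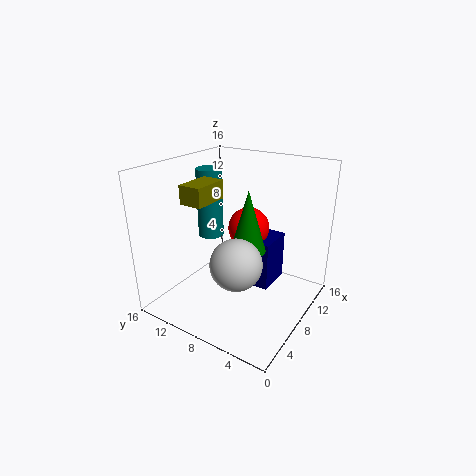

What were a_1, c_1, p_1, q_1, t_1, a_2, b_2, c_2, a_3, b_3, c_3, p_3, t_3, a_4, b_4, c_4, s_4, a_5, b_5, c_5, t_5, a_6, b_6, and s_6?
a_1 = 3.5; c_1 = 12.5; p_1 = 4; q_1 = 2.5; t_1 = 2; a_2 = 3; b_2 = 5; c_2 = 8; a_3 = 10.5; b_3 = 5.5; c_3 = 0.5; p_3 = 4.5; t_3 = 6; a_4 = 8.5; b_4 = 7; c_4 = 6.5; s_4 = 2; a_5 = 9; b_5 = 12.5; c_5 = 7; t_5 = 8; a_6 = 12; b_6 = 9; s_6 = 2.5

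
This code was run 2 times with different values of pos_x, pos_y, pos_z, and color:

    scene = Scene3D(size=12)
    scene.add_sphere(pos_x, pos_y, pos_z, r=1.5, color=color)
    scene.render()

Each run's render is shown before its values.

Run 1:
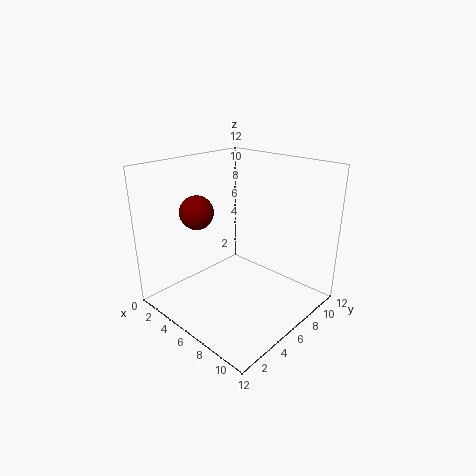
pos_x = 2; pos_y = 5; pos_z = 7.5; color = 'maroon'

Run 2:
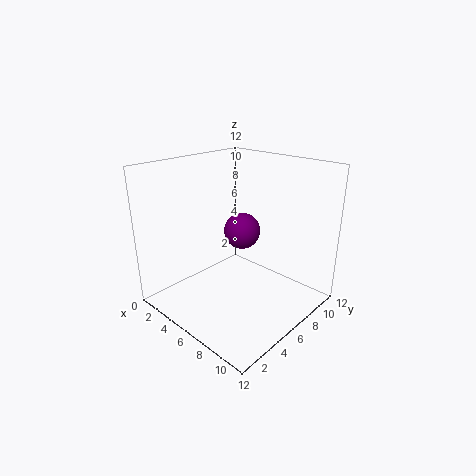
pos_x = 6; pos_y = 6.5; pos_z = 6.5; color = 'purple'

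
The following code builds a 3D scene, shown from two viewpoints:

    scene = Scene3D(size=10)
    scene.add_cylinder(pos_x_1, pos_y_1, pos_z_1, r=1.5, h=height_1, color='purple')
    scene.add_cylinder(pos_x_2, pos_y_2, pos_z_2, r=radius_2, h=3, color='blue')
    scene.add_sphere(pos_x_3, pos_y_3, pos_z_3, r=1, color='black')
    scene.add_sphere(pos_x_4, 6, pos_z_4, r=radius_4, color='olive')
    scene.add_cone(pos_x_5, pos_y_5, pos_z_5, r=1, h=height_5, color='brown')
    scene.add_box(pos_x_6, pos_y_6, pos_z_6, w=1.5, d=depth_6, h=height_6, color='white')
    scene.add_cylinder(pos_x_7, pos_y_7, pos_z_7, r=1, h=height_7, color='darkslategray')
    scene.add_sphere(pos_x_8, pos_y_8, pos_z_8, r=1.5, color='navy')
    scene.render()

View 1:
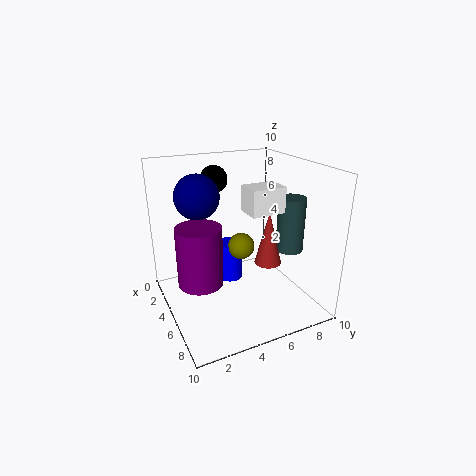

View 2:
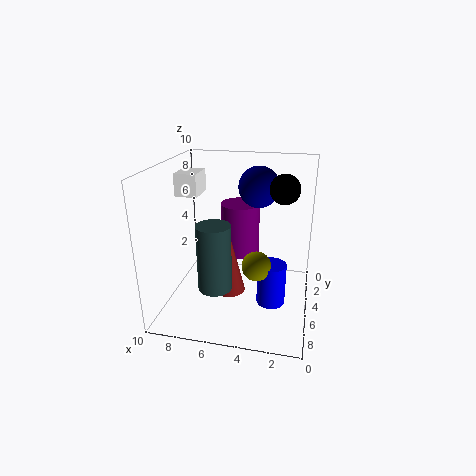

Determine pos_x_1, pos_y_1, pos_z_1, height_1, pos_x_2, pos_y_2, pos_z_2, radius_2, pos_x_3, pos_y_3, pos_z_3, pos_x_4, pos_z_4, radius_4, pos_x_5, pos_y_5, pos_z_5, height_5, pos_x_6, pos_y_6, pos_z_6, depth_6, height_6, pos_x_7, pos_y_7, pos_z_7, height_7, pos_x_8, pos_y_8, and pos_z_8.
pos_x_1 = 5.5; pos_y_1 = 2; pos_z_1 = 2.5; height_1 = 4; pos_x_2 = 2.5; pos_y_2 = 5.5; pos_z_2 = 0.5; radius_2 = 1; pos_x_3 = 2; pos_y_3 = 4.5; pos_z_3 = 8.5; pos_x_4 = 3.5; pos_z_4 = 3.5; radius_4 = 1; pos_x_5 = 5; pos_y_5 = 7.5; pos_z_5 = 2.5; height_5 = 4; pos_x_6 = 7.5; pos_y_6 = 4; pos_z_6 = 8; depth_6 = 2; height_6 = 1.5; pos_x_7 = 5.5; pos_y_7 = 9; pos_z_7 = 3.5; height_7 = 4; pos_x_8 = 4; pos_y_8 = 2.5; pos_z_8 = 8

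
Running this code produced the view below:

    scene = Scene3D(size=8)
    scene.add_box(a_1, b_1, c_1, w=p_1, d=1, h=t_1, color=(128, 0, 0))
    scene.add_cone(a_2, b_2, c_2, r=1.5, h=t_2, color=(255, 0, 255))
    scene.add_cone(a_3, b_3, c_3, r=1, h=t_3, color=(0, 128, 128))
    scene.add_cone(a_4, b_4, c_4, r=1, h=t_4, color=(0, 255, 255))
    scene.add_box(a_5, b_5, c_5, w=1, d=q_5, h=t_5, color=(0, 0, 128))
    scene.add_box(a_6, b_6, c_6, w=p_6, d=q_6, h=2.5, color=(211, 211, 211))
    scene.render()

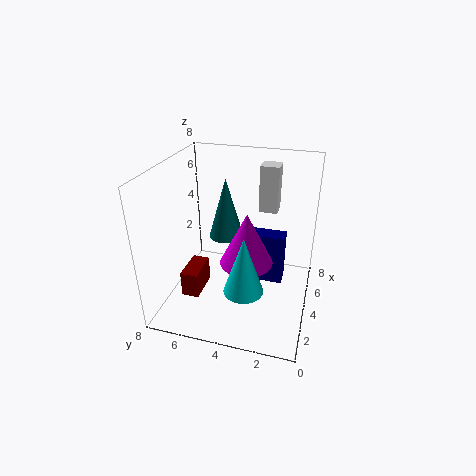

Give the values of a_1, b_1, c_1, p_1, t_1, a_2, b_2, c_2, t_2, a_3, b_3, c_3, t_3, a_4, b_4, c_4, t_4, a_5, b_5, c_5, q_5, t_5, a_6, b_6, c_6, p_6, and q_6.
a_1 = 2.5; b_1 = 6; c_1 = 0.5; p_1 = 2; t_1 = 1.5; a_2 = 4; b_2 = 3.5; c_2 = 2.5; t_2 = 3; a_3 = 5; b_3 = 5; c_3 = 3.5; t_3 = 3.5; a_4 = 1.5; b_4 = 3; c_4 = 2.5; t_4 = 3; a_5 = 4.5; b_5 = 1.5; c_5 = 1; q_5 = 2; t_5 = 3; a_6 = 4.5; b_6 = 2; c_6 = 5.5; p_6 = 1; q_6 = 1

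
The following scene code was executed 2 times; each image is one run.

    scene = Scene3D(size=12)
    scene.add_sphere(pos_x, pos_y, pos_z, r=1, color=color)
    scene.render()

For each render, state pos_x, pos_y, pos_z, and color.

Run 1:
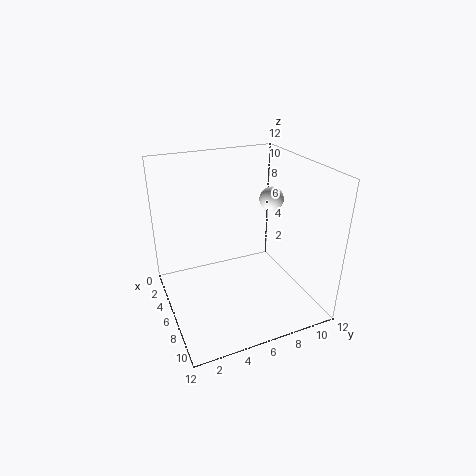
pos_x = 6, pos_y = 9, pos_z = 9, color = 'white'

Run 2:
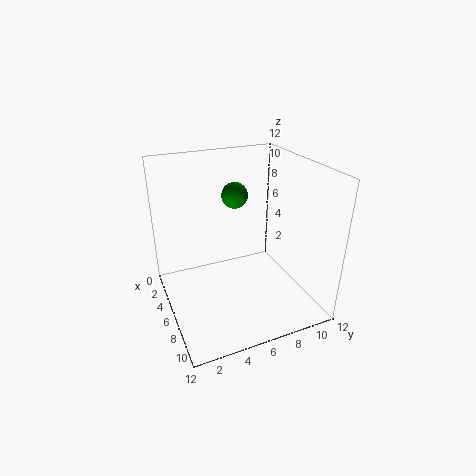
pos_x = 6.5, pos_y = 5.5, pos_z = 10, color = 'green'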